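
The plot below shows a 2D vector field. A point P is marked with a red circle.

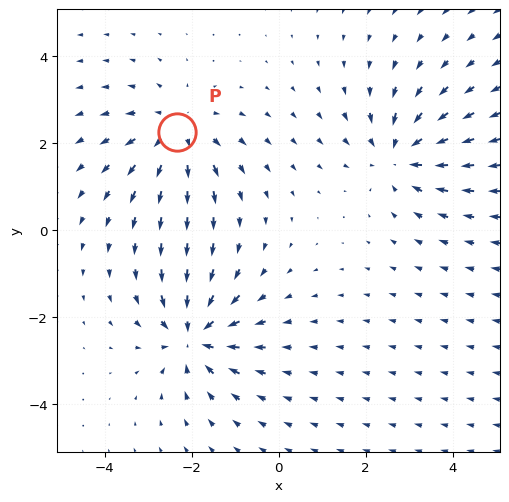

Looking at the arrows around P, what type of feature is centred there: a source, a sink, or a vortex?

source

At P (-2.3, 2.3) the arrows spread outward. Divergence about +3, curl ≈0 — positive divergence with near-zero curl is a source.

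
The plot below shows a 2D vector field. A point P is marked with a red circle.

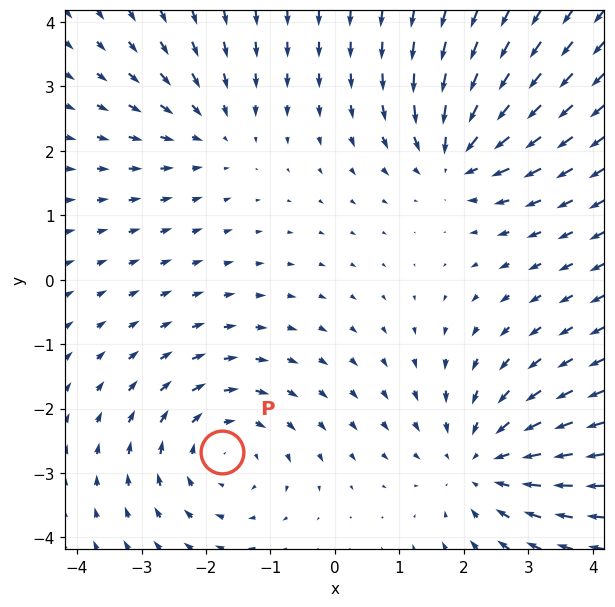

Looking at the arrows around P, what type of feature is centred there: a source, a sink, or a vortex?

At P (-1.7, -2.7) the arrows circulate clockwise. Divergence ≈0, curl about -4 — near-zero divergence with nonzero curl is a vortex.

vortex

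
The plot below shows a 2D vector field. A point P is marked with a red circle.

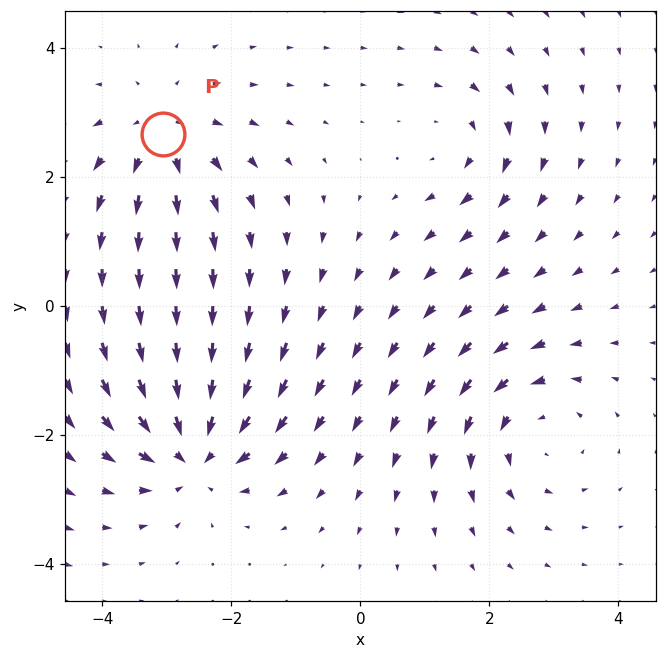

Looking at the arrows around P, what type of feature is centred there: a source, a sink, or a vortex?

source

At P (-3.1, 2.7) the arrows spread outward. Divergence about +4, curl ≈0 — positive divergence with near-zero curl is a source.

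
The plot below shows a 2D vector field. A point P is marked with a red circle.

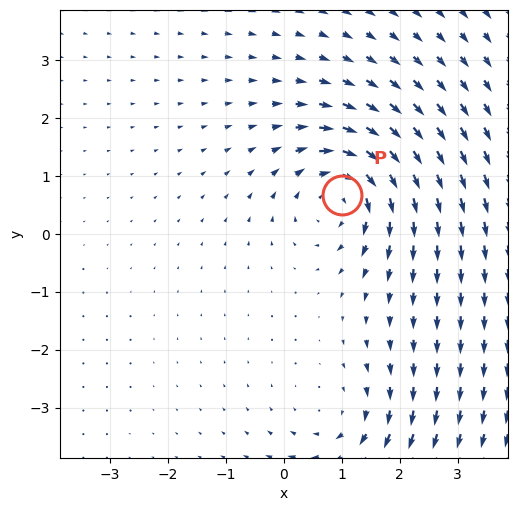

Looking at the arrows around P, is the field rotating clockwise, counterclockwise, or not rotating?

clockwise

Near P at (1.0, 0.7) the arrows circulate clockwise. The curl (z-component) there is about -5; negative curl means clockwise rotation.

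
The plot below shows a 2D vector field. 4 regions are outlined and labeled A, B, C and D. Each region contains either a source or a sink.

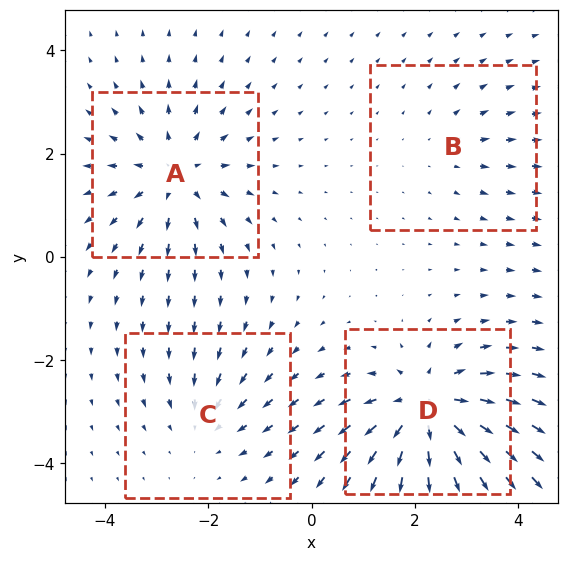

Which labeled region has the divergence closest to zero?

B

Divergence at each region's feature centre — A: about +5, B: about +2, C: about -3, D: about +7. Region B is closest to zero.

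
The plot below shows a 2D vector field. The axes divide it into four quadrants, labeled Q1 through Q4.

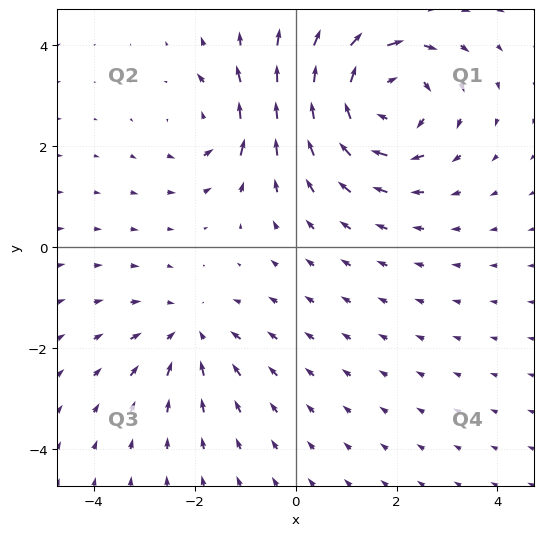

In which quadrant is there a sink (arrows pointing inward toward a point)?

Q3

The sink sits at approximately (-2.1, -1.7), which lies in quadrant Q3. The divergence there is about -3, negative as expected for a sink.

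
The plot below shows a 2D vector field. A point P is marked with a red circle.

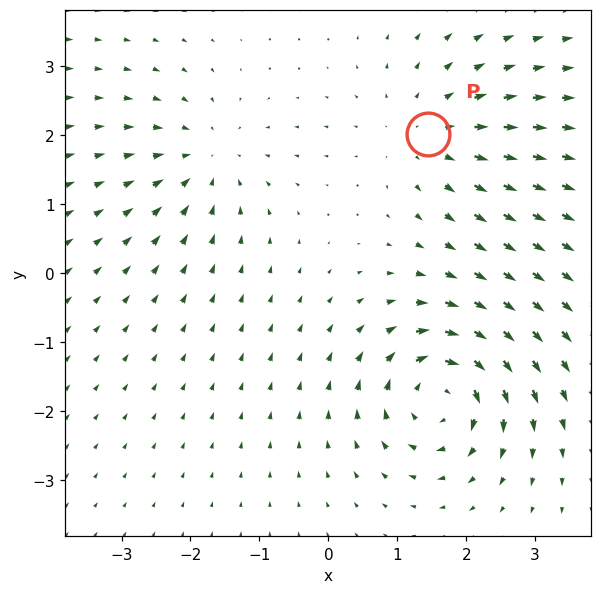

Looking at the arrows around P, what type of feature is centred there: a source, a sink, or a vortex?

source

At P (1.4, 2.0) the arrows spread outward. Divergence about +3, curl ≈0 — positive divergence with near-zero curl is a source.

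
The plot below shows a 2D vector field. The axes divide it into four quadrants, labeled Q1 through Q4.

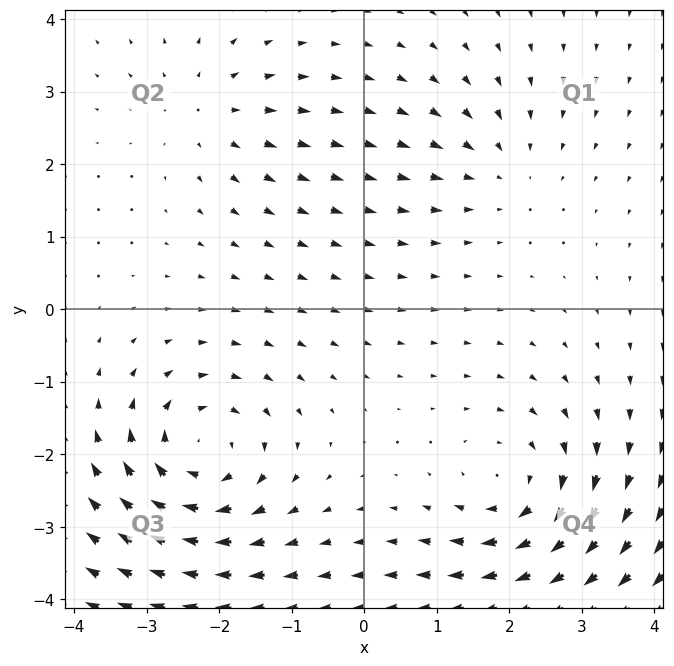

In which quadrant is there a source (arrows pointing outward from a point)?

The source sits at approximately (-2.1, 2.7), which lies in quadrant Q2. The divergence there is about +3, positive as expected for a source.

Q2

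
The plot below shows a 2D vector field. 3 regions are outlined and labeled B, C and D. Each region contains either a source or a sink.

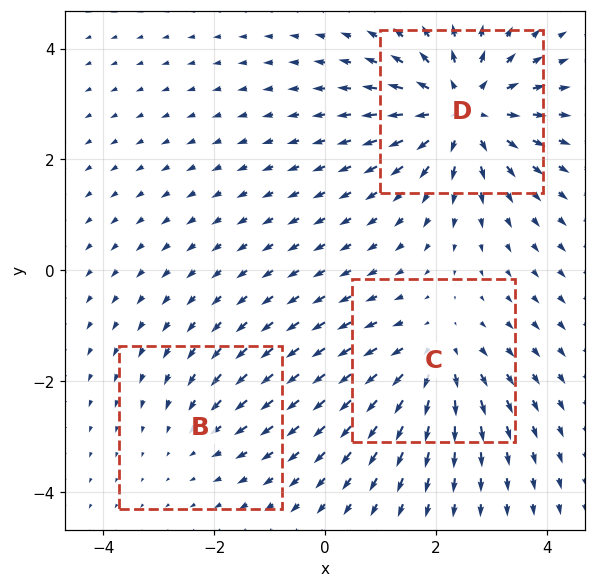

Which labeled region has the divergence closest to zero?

B

Divergence at each region's feature centre — B: about -2, C: about +3, D: about +5. Region B is closest to zero.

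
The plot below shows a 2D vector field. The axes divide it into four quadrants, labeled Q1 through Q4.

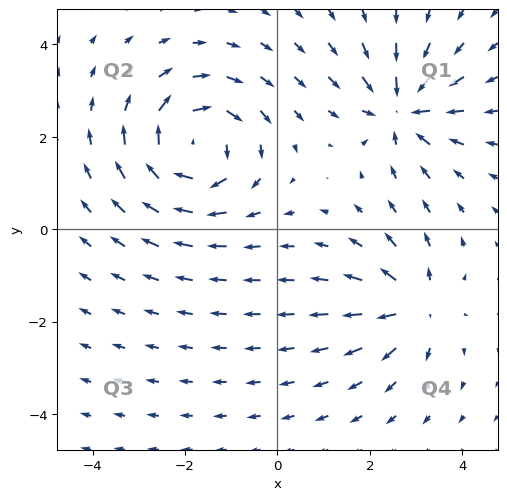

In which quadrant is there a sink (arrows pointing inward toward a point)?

Q1

The sink sits at approximately (2.7, 2.6), which lies in quadrant Q1. The divergence there is about -4, negative as expected for a sink.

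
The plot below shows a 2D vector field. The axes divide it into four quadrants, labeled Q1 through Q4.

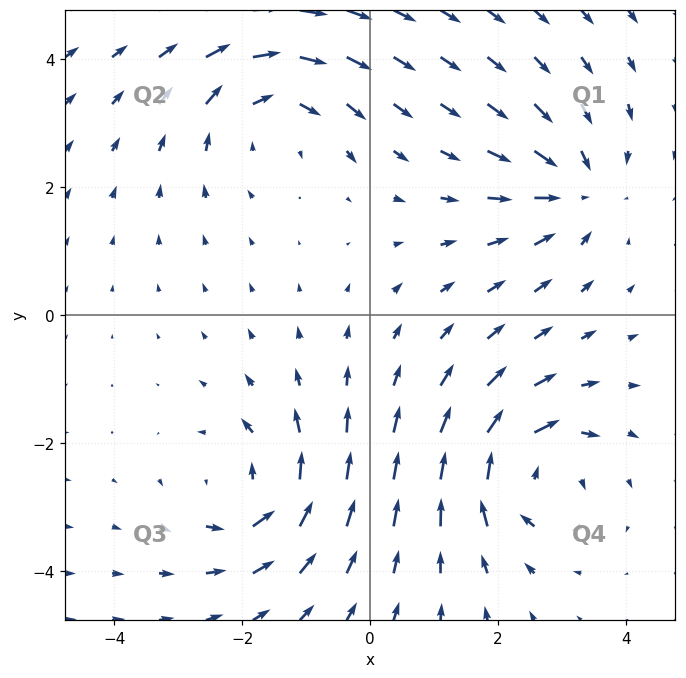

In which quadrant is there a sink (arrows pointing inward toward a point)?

Q1

The sink sits at approximately (3.2, 2.0), which lies in quadrant Q1. The divergence there is about -4, negative as expected for a sink.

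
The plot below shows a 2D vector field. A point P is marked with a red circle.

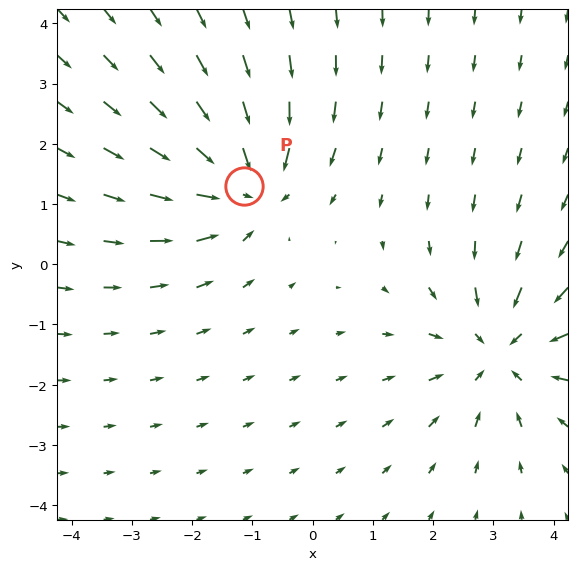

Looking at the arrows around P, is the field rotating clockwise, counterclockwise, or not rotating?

Near P at (-1.1, 1.3) the arrows show no circulation. The curl there is ≈0.

not rotating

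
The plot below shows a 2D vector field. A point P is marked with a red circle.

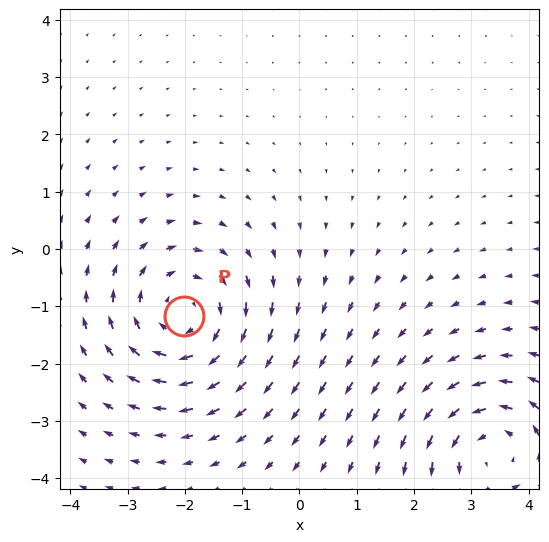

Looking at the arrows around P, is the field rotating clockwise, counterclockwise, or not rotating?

clockwise

Near P at (-2.0, -1.2) the arrows circulate clockwise. The curl (z-component) there is about -4; negative curl means clockwise rotation.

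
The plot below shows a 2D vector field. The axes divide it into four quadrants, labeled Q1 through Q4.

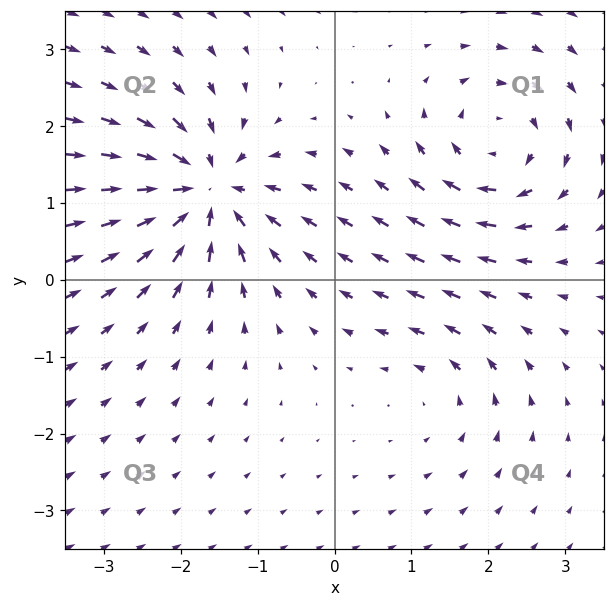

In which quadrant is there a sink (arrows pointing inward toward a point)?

Q2

The sink sits at approximately (-1.7, 1.2), which lies in quadrant Q2. The divergence there is about -7, negative as expected for a sink.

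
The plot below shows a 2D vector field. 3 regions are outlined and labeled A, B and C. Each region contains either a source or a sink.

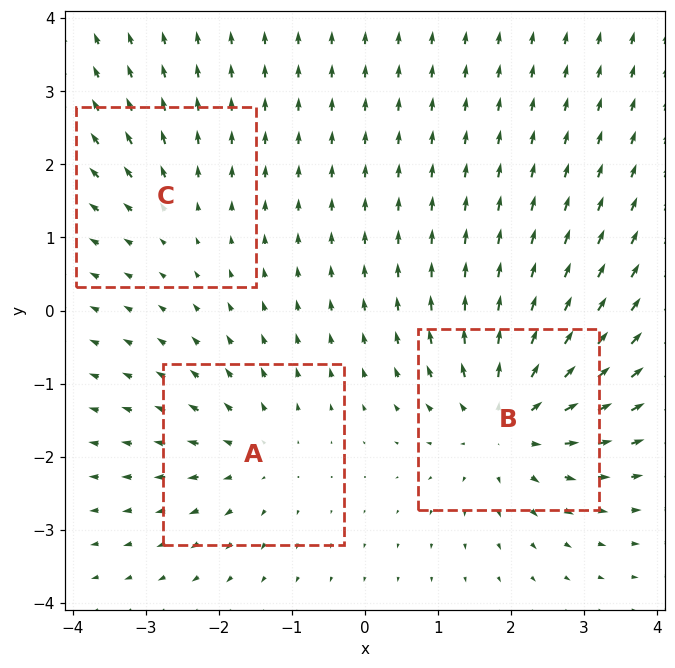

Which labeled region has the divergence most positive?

B

Divergence at each region's feature centre — A: about +3, B: about +5, C: about +2. Region B is most positive.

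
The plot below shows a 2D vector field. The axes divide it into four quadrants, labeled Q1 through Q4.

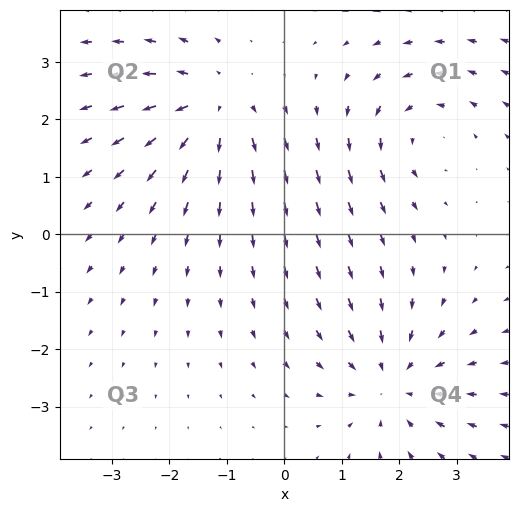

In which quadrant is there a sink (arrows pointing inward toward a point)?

Q4

The sink sits at approximately (1.9, -2.6), which lies in quadrant Q4. The divergence there is about -3, negative as expected for a sink.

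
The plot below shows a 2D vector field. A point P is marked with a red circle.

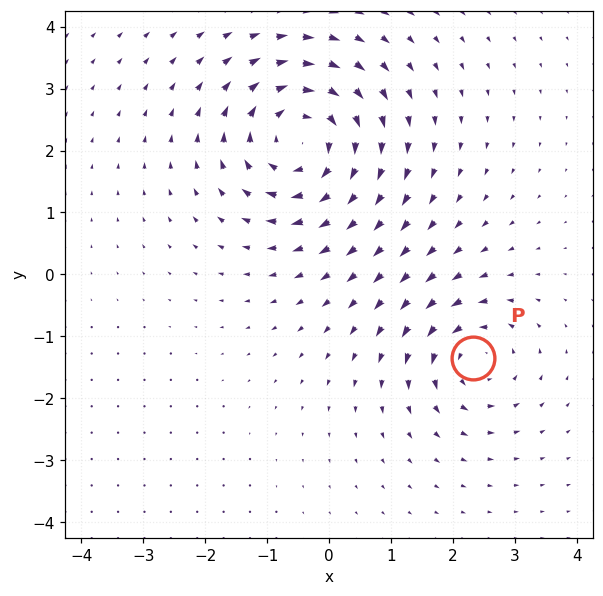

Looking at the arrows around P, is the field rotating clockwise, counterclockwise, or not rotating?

counterclockwise

Near P at (2.3, -1.4) the arrows circulate counterclockwise. The curl (z-component) there is about +4; positive curl means counterclockwise rotation.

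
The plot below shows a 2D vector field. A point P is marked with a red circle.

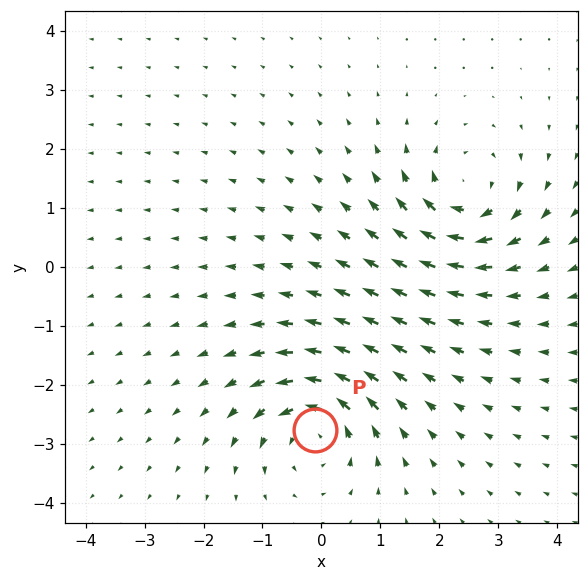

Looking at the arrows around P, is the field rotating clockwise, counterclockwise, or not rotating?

counterclockwise

Near P at (-0.1, -2.8) the arrows circulate counterclockwise. The curl (z-component) there is about +4; positive curl means counterclockwise rotation.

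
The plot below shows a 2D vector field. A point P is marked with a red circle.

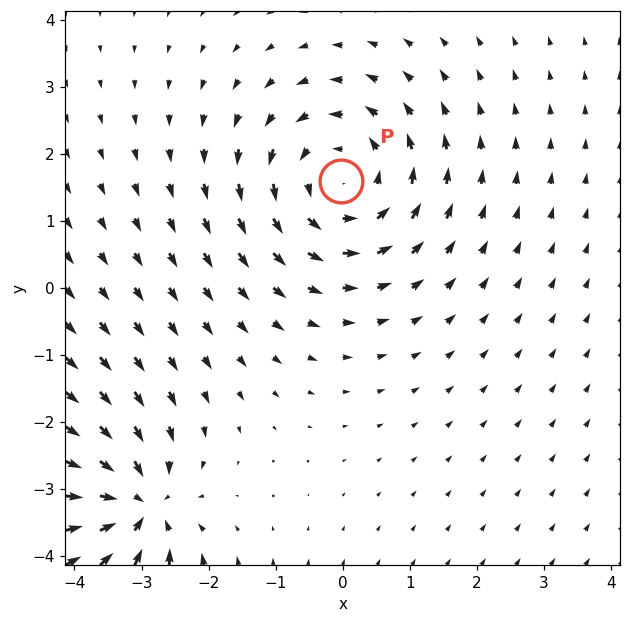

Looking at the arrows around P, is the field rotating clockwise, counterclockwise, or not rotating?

Near P at (-0.0, 1.6) the arrows circulate counterclockwise. The curl (z-component) there is about +4; positive curl means counterclockwise rotation.

counterclockwise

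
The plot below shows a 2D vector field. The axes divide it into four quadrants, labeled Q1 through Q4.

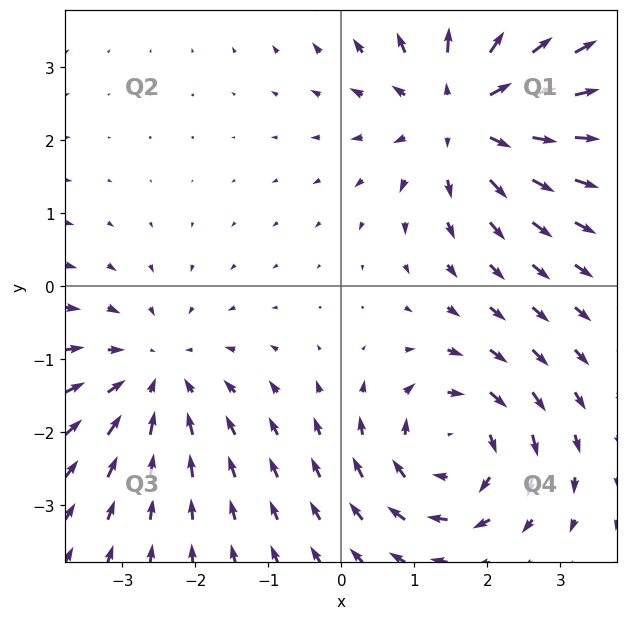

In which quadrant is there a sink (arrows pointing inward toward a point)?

Q3

The sink sits at approximately (-2.5, -1.2), which lies in quadrant Q3. The divergence there is about -3, negative as expected for a sink.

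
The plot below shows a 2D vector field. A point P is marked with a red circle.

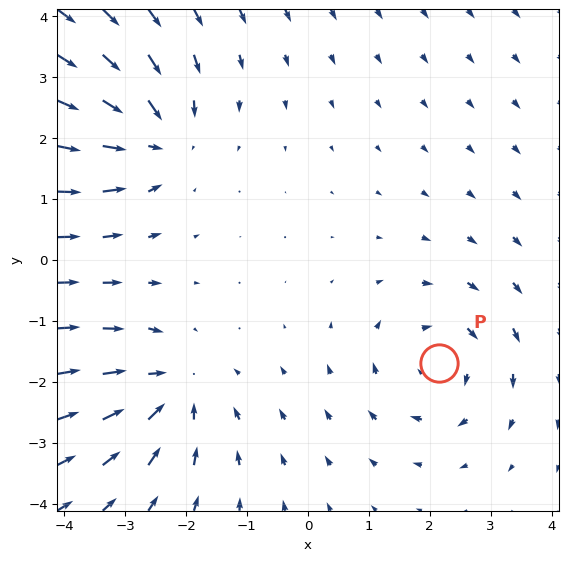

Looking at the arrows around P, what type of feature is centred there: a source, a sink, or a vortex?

At P (2.1, -1.7) the arrows circulate clockwise. Divergence ≈0, curl about -3 — near-zero divergence with nonzero curl is a vortex.

vortex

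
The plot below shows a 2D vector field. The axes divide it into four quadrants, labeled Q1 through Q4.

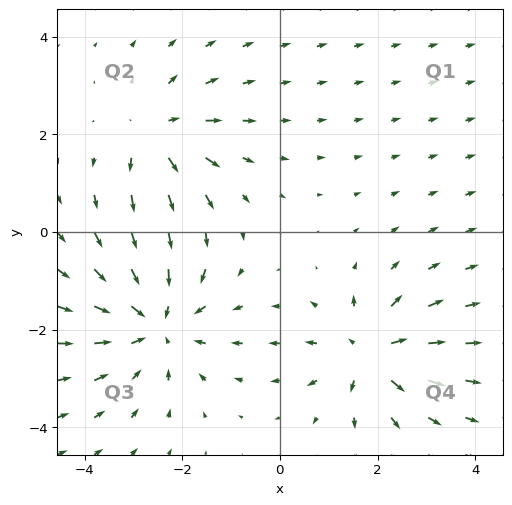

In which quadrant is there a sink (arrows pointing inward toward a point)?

The sink sits at approximately (-2.5, -1.8), which lies in quadrant Q3. The divergence there is about -3, negative as expected for a sink.

Q3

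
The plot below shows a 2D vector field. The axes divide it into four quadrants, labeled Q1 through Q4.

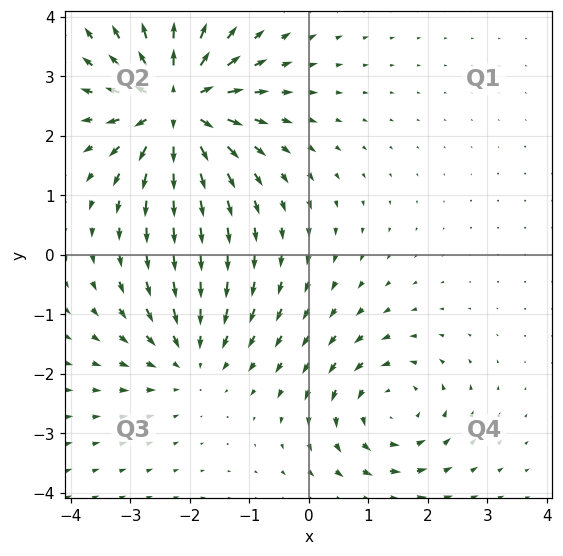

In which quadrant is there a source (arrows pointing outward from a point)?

The source sits at approximately (-2.2, 2.5), which lies in quadrant Q2. The divergence there is about +5, positive as expected for a source.

Q2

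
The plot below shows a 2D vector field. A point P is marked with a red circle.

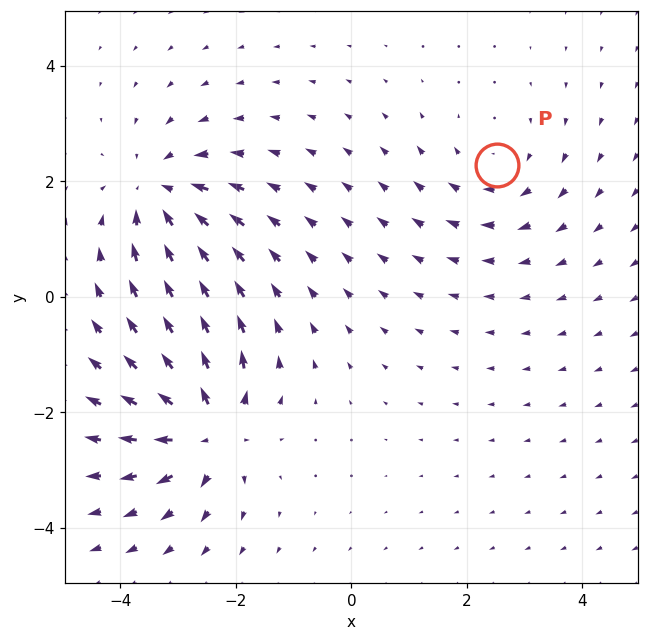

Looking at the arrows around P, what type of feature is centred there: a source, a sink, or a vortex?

At P (2.5, 2.3) the arrows circulate clockwise. Divergence ≈0, curl about -2 — near-zero divergence with nonzero curl is a vortex.

vortex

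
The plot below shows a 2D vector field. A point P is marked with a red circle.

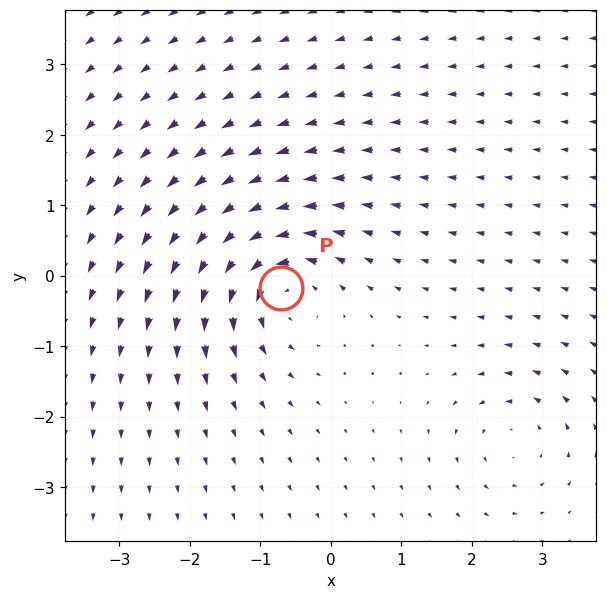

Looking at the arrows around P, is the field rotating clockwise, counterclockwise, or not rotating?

counterclockwise

Near P at (-0.7, -0.2) the arrows circulate counterclockwise. The curl (z-component) there is about +6; positive curl means counterclockwise rotation.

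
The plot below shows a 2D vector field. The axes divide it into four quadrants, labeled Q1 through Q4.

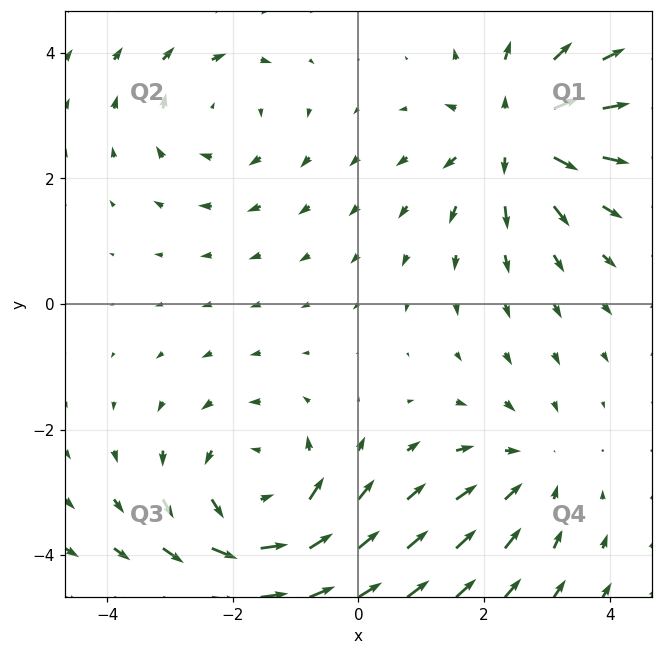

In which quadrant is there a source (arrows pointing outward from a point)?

Q1

The source sits at approximately (2.5, 2.7), which lies in quadrant Q1. The divergence there is about +4, positive as expected for a source.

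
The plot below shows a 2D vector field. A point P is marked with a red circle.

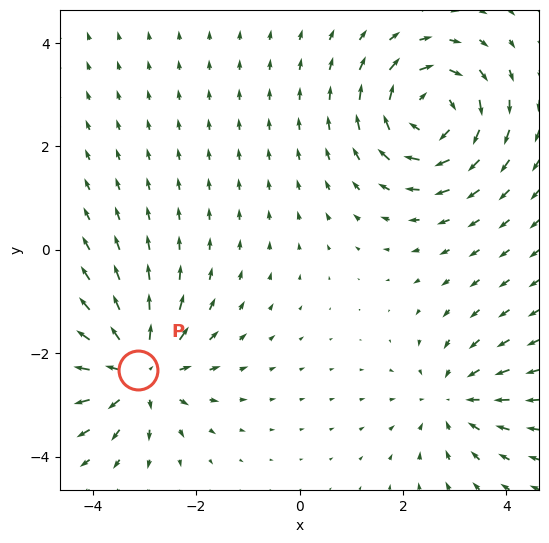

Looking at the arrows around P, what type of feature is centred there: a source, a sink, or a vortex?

At P (-3.1, -2.3) the arrows spread outward. Divergence about +5, curl ≈0 — positive divergence with near-zero curl is a source.

source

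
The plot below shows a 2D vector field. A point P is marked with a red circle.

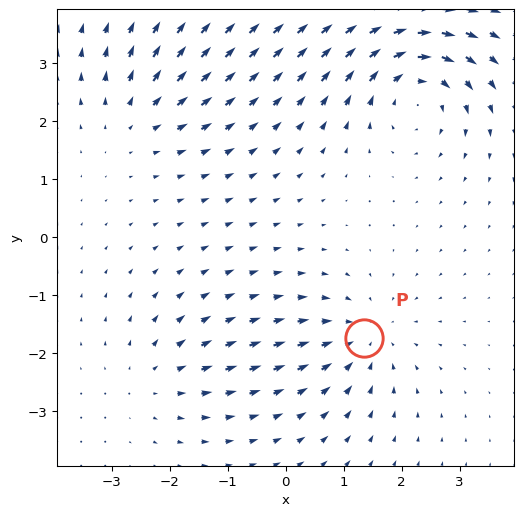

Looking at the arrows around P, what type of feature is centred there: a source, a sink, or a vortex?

sink

At P (1.3, -1.7) the arrows converge inward. Divergence about -4, curl ≈0 — negative divergence with near-zero curl is a sink.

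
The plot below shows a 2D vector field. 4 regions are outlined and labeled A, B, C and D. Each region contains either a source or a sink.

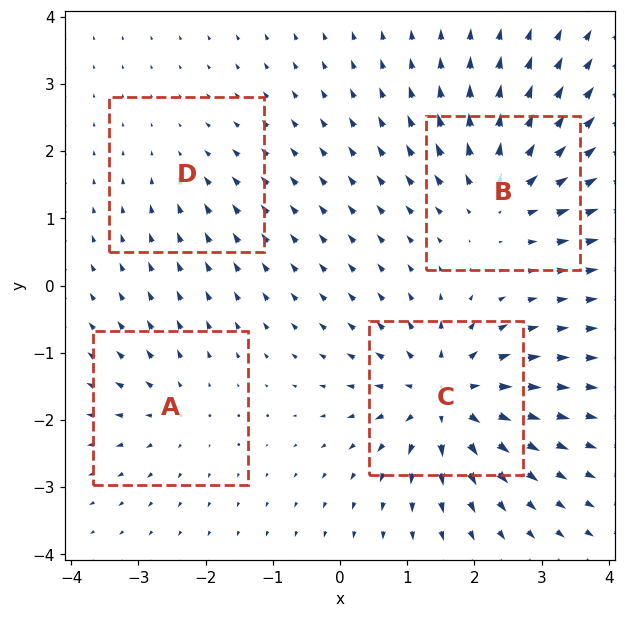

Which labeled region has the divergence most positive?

C

Divergence at each region's feature centre — A: about +4, B: about +7, C: about +8, D: about -2. Region C is most positive.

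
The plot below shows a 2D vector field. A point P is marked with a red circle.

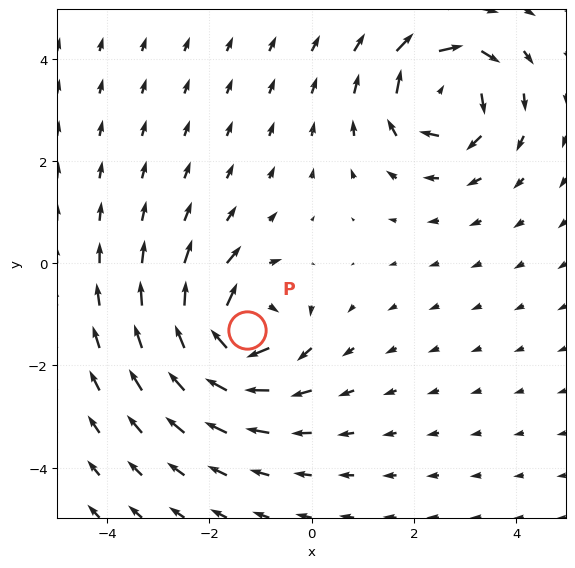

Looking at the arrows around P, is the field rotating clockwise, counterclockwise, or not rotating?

clockwise

Near P at (-1.3, -1.3) the arrows circulate clockwise. The curl (z-component) there is about -6; negative curl means clockwise rotation.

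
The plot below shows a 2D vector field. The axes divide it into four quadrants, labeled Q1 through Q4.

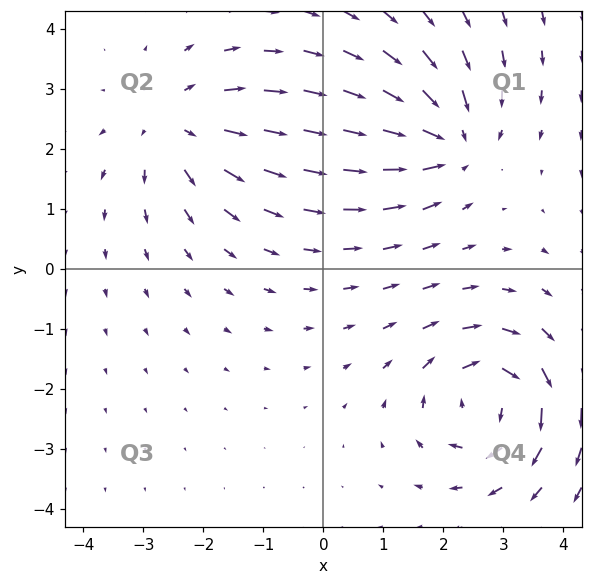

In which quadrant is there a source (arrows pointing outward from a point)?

Q2

The source sits at approximately (-2.4, 2.4), which lies in quadrant Q2. The divergence there is about +4, positive as expected for a source.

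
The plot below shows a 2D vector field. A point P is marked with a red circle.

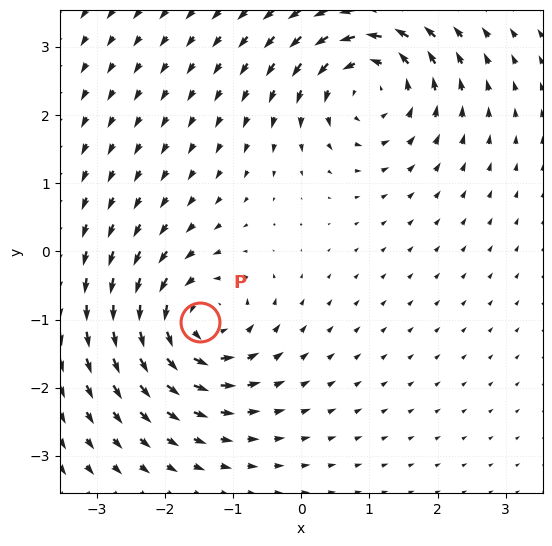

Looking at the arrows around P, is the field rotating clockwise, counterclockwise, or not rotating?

Near P at (-1.5, -1.0) the arrows circulate counterclockwise. The curl (z-component) there is about +6; positive curl means counterclockwise rotation.

counterclockwise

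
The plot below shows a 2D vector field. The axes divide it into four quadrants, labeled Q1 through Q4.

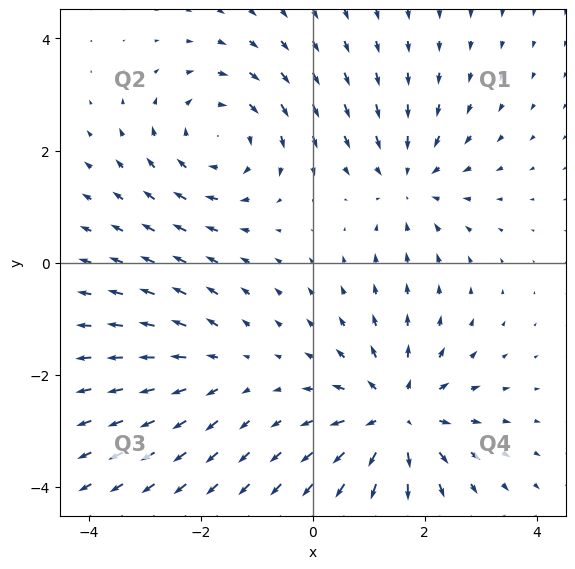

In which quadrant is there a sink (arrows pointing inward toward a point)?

Q1

The sink sits at approximately (1.7, 1.4), which lies in quadrant Q1. The divergence there is about -4, negative as expected for a sink.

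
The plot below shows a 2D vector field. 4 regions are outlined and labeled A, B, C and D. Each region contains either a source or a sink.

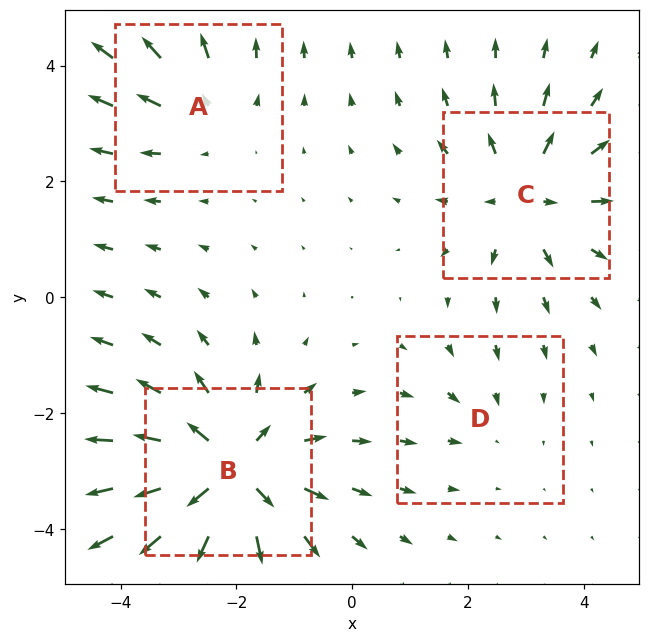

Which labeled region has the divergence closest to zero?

Divergence at each region's feature centre — A: about +3, B: about +7, C: about +5, D: about -2. Region D is closest to zero.

D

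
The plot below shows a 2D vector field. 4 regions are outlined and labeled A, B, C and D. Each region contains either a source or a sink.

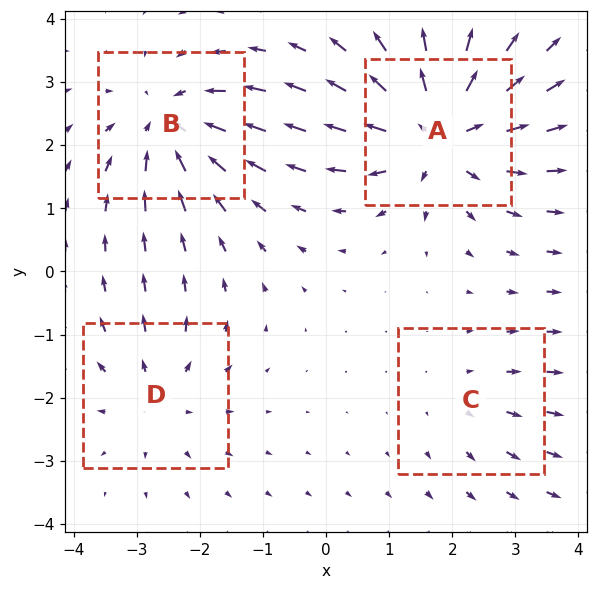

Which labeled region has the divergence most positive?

Divergence at each region's feature centre — A: about +7, B: about -5, C: about +2, D: about +3. Region A is most positive.

A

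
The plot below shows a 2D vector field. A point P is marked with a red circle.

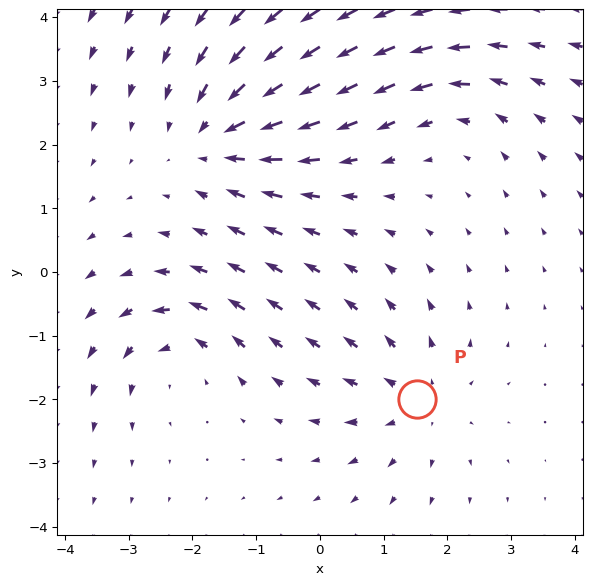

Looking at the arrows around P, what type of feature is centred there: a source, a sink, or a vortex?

source

At P (1.5, -2.0) the arrows spread outward. Divergence about +3, curl ≈0 — positive divergence with near-zero curl is a source.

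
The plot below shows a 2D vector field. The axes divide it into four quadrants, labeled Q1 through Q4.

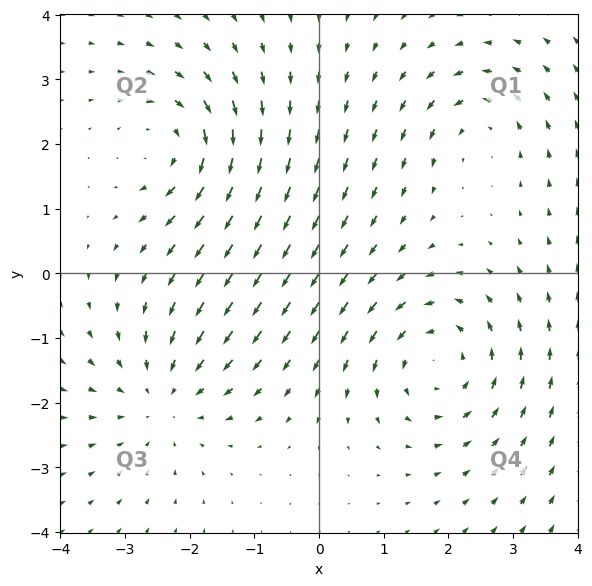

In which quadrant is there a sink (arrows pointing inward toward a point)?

Q3

The sink sits at approximately (-2.4, -1.9), which lies in quadrant Q3. The divergence there is about -3, negative as expected for a sink.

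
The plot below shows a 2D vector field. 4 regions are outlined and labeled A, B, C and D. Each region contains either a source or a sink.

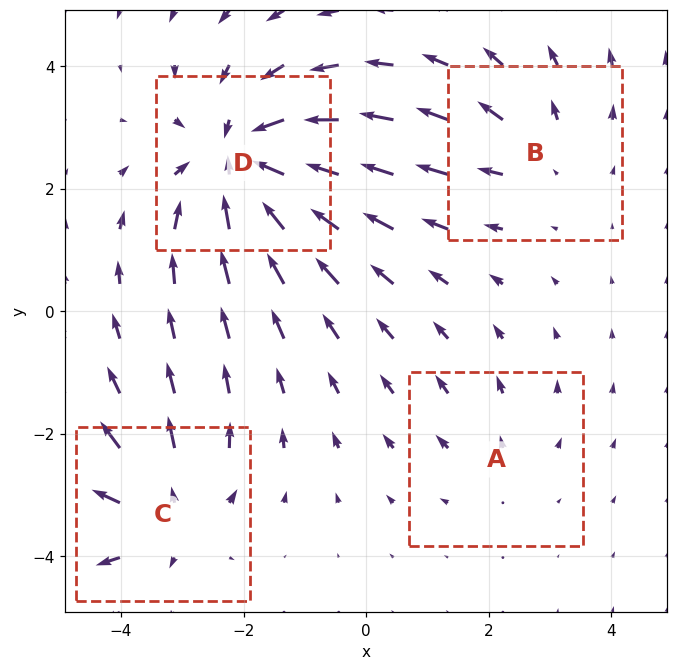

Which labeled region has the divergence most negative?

D

Divergence at each region's feature centre — A: about +2, B: about +3, C: about +4, D: about -6. Region D is most negative.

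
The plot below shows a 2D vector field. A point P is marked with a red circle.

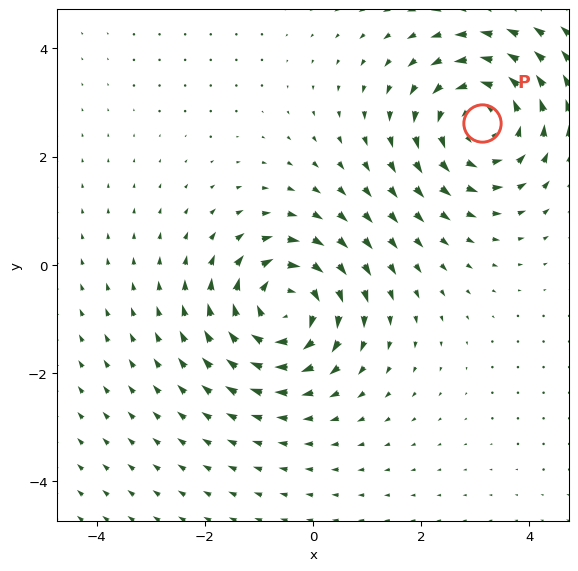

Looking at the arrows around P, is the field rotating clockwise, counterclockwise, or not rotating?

Near P at (3.1, 2.6) the arrows circulate counterclockwise. The curl (z-component) there is about +4; positive curl means counterclockwise rotation.

counterclockwise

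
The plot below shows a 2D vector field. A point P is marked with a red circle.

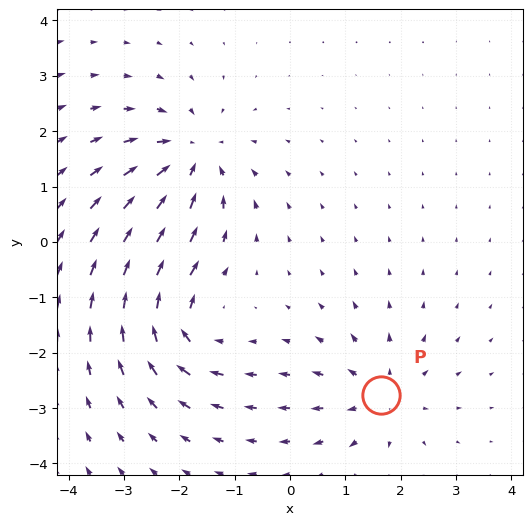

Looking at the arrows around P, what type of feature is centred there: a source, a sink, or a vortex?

At P (1.6, -2.8) the arrows spread outward. Divergence about +4, curl ≈0 — positive divergence with near-zero curl is a source.

source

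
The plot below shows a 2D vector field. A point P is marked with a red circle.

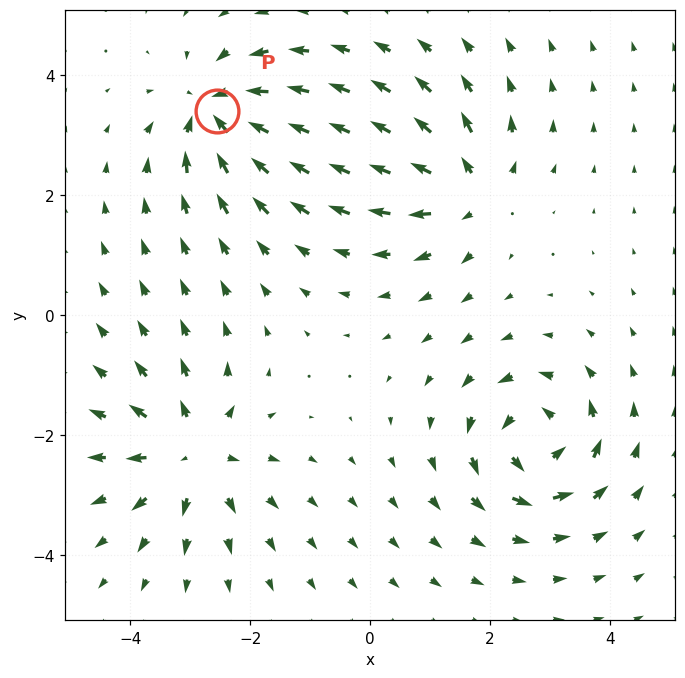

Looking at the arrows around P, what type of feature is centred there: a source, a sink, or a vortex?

At P (-2.6, 3.4) the arrows converge inward. Divergence about -7, curl ≈0 — negative divergence with near-zero curl is a sink.

sink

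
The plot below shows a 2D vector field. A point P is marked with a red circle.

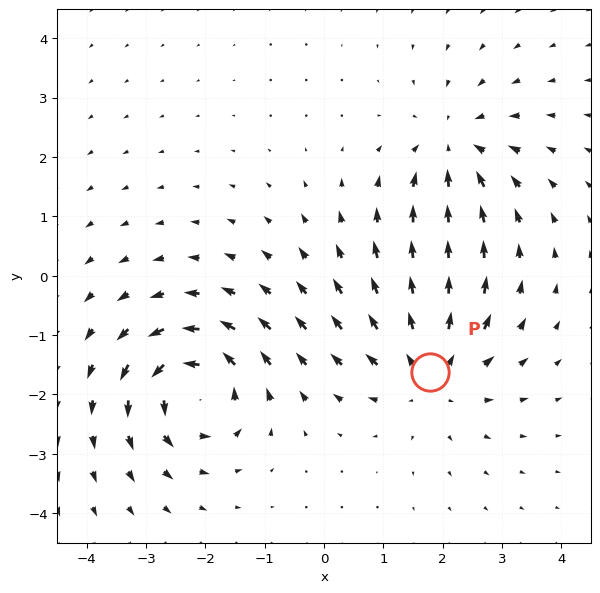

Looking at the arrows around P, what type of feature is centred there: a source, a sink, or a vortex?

At P (1.8, -1.6) the arrows spread outward. Divergence about +4, curl ≈0 — positive divergence with near-zero curl is a source.

source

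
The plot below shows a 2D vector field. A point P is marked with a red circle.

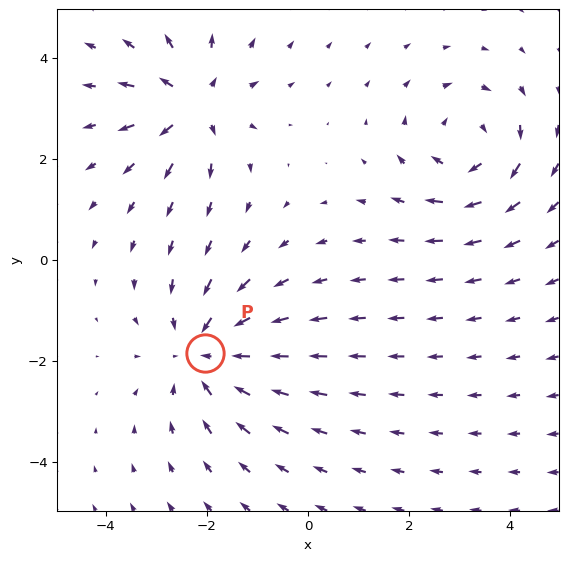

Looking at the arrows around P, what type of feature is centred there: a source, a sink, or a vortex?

At P (-2.0, -1.8) the arrows converge inward. Divergence about -3, curl ≈0 — negative divergence with near-zero curl is a sink.

sink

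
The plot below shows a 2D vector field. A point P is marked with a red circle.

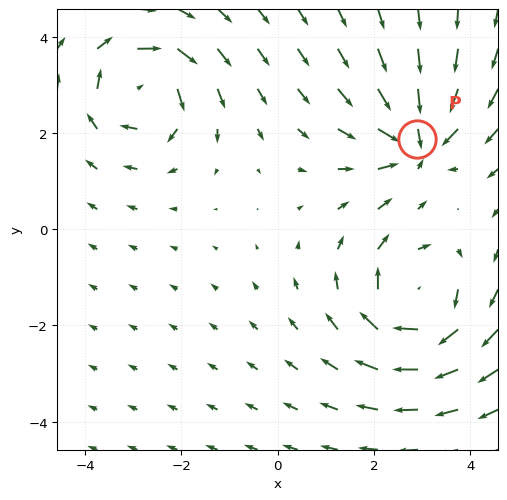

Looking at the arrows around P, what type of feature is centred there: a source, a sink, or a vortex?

At P (2.9, 1.9) the arrows converge inward. Divergence about -6, curl ≈0 — negative divergence with near-zero curl is a sink.

sink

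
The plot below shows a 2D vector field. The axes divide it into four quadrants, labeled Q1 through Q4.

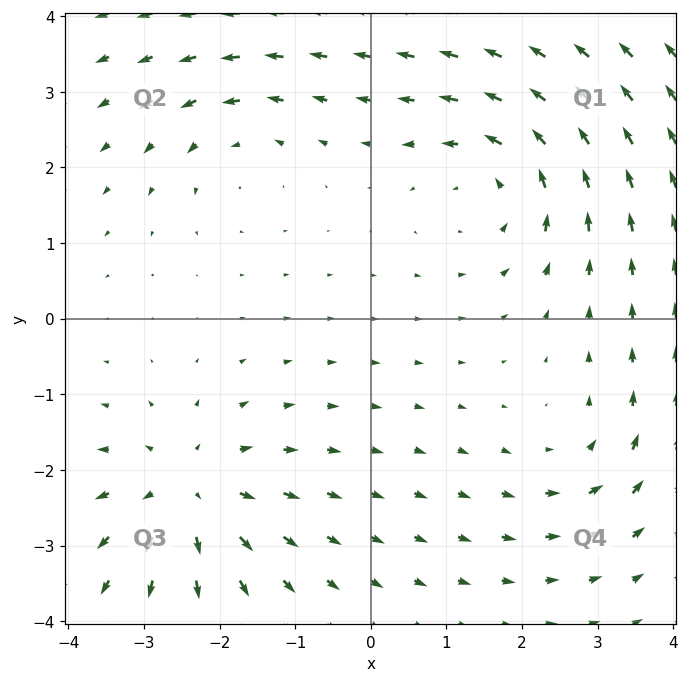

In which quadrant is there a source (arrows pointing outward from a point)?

The source sits at approximately (-2.4, -2.3), which lies in quadrant Q3. The divergence there is about +5, positive as expected for a source.

Q3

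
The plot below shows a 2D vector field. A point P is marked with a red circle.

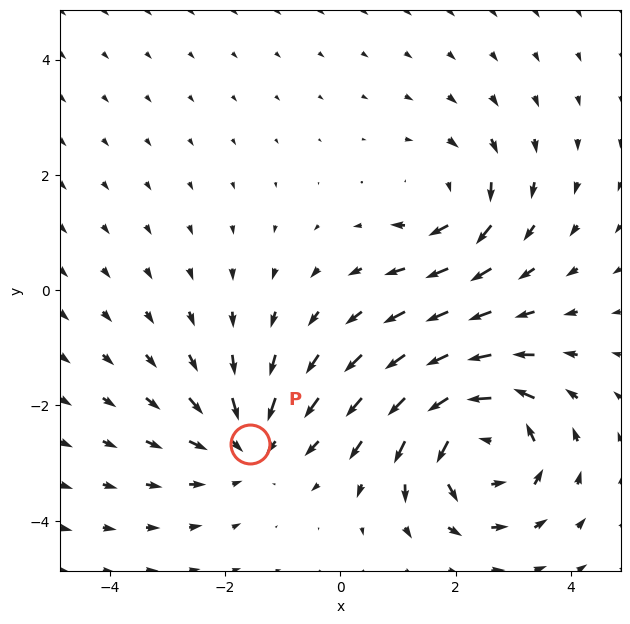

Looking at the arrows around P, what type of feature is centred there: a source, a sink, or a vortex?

At P (-1.6, -2.7) the arrows converge inward. Divergence about -3, curl ≈0 — negative divergence with near-zero curl is a sink.

sink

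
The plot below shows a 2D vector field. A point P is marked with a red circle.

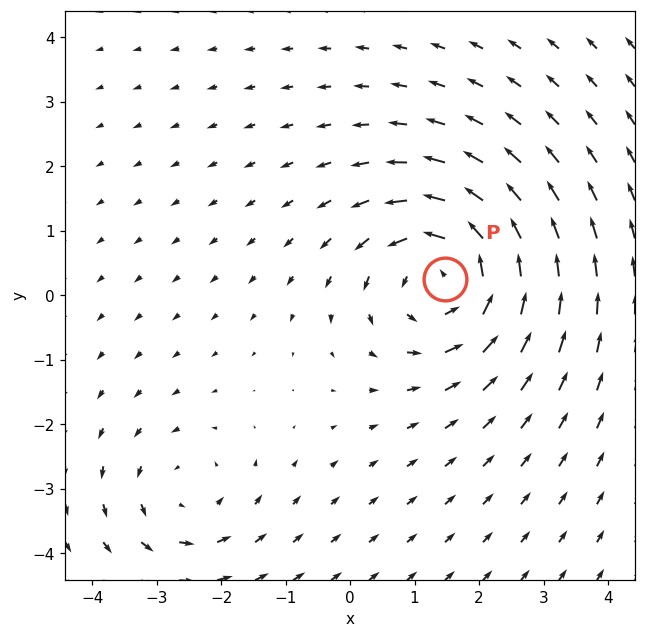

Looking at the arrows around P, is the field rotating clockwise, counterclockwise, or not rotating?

counterclockwise

Near P at (1.5, 0.3) the arrows circulate counterclockwise. The curl (z-component) there is about +4; positive curl means counterclockwise rotation.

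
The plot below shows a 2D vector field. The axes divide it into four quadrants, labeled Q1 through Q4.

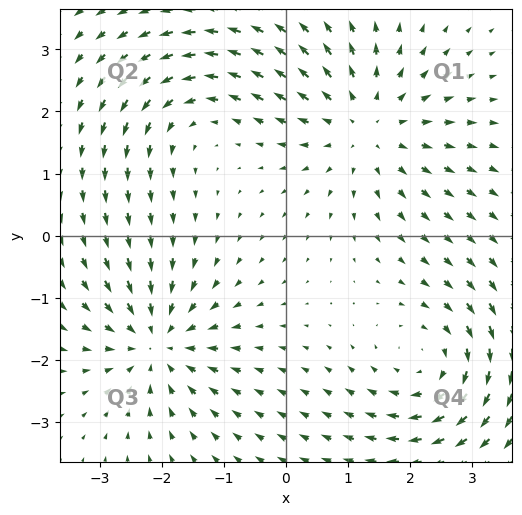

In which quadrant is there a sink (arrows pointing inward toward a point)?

Q3

The sink sits at approximately (-2.1, -1.7), which lies in quadrant Q3. The divergence there is about -4, negative as expected for a sink.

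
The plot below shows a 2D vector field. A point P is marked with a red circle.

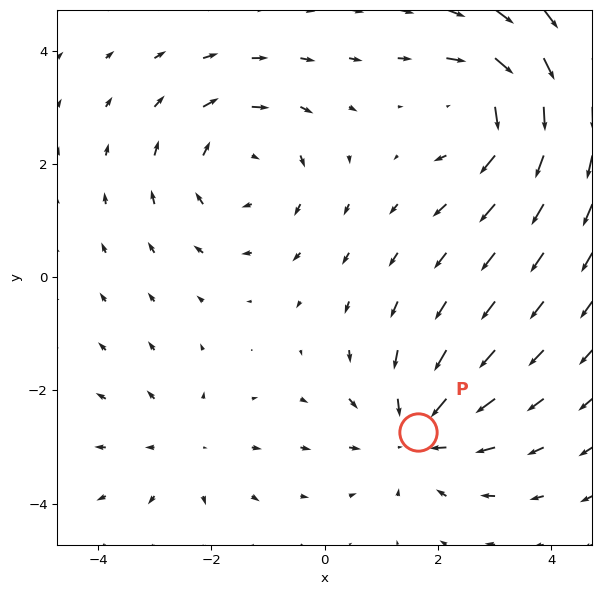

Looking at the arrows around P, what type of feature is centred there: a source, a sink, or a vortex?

sink

At P (1.7, -2.7) the arrows converge inward. Divergence about -4, curl ≈0 — negative divergence with near-zero curl is a sink.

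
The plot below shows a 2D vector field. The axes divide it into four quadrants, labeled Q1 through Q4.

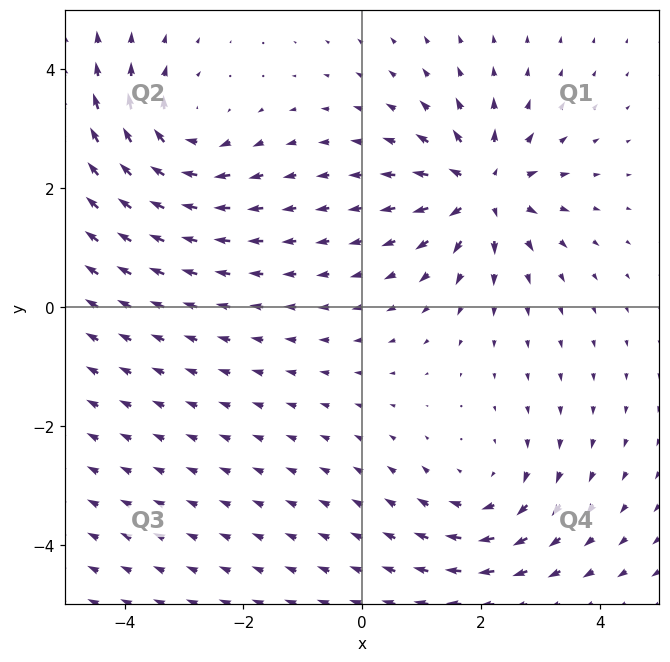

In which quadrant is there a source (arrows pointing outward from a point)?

Q1

The source sits at approximately (2.0, 2.0), which lies in quadrant Q1. The divergence there is about +5, positive as expected for a source.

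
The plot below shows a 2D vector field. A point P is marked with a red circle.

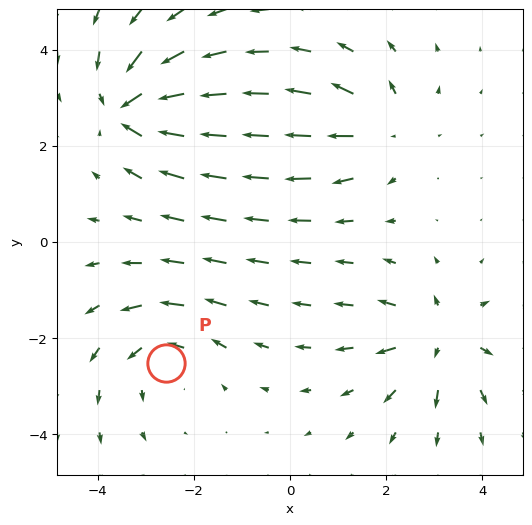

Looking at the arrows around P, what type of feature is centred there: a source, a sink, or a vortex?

At P (-2.6, -2.5) the arrows circulate counterclockwise. Divergence ≈0, curl about +3 — near-zero divergence with nonzero curl is a vortex.

vortex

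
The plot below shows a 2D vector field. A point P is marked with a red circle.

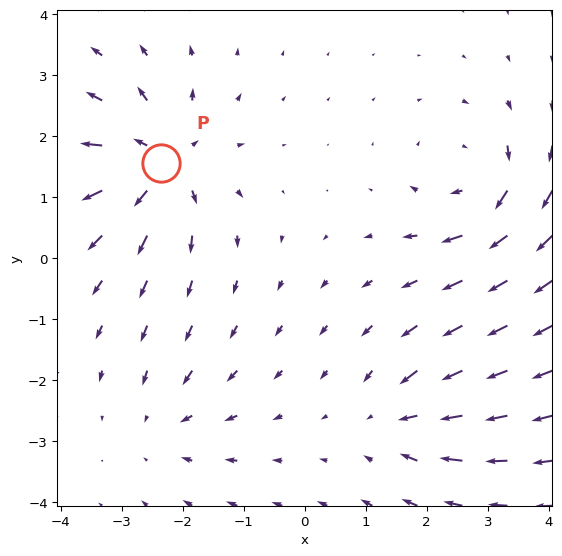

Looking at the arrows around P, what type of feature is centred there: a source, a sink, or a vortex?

source

At P (-2.4, 1.6) the arrows spread outward. Divergence about +5, curl ≈0 — positive divergence with near-zero curl is a source.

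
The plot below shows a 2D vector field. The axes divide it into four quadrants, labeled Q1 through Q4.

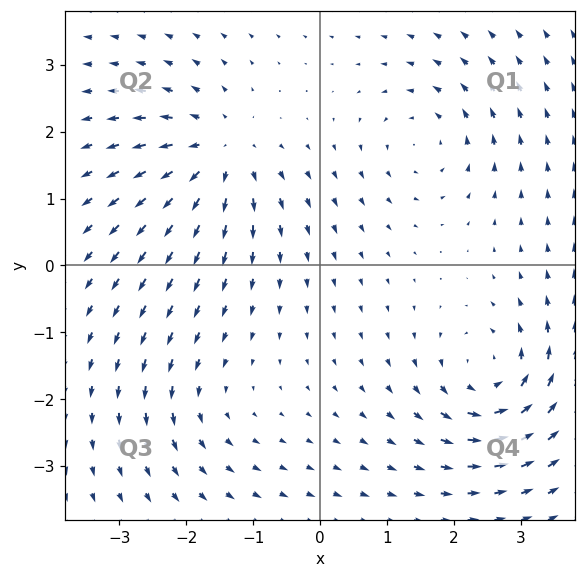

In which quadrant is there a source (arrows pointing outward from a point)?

Q2

The source sits at approximately (-1.5, 1.7), which lies in quadrant Q2. The divergence there is about +6, positive as expected for a source.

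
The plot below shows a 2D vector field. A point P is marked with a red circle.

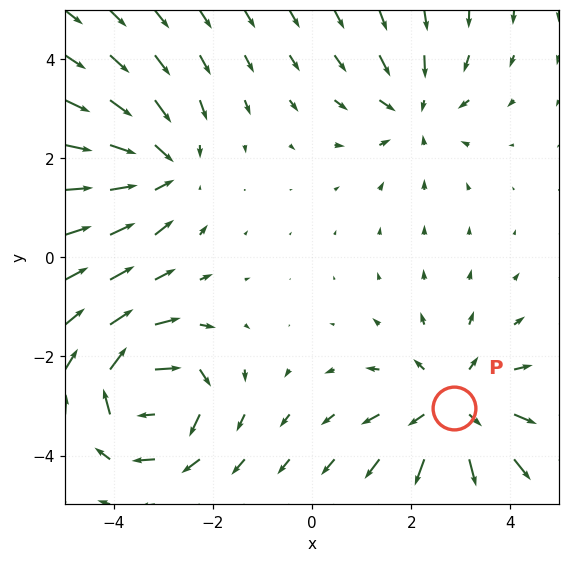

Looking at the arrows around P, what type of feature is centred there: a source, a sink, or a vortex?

At P (2.9, -3.0) the arrows spread outward. Divergence about +4, curl ≈0 — positive divergence with near-zero curl is a source.

source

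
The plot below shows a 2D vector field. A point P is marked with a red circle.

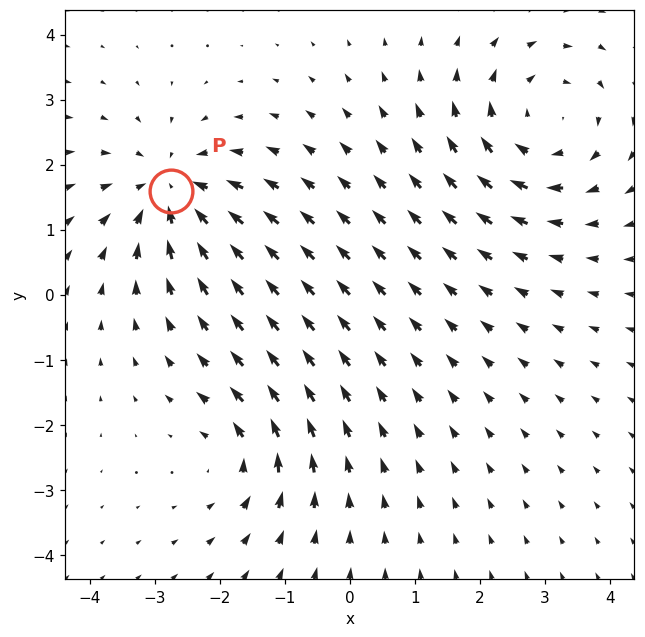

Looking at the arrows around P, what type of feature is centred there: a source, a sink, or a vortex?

sink

At P (-2.7, 1.6) the arrows converge inward. Divergence about -4, curl ≈0 — negative divergence with near-zero curl is a sink.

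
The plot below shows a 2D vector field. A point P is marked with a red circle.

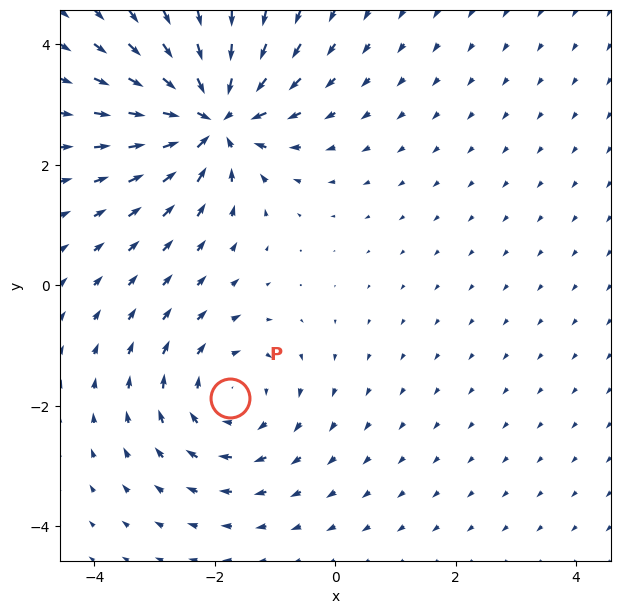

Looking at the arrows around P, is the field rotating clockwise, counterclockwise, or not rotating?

Near P at (-1.7, -1.9) the arrows circulate clockwise. The curl (z-component) there is about -3; negative curl means clockwise rotation.

clockwise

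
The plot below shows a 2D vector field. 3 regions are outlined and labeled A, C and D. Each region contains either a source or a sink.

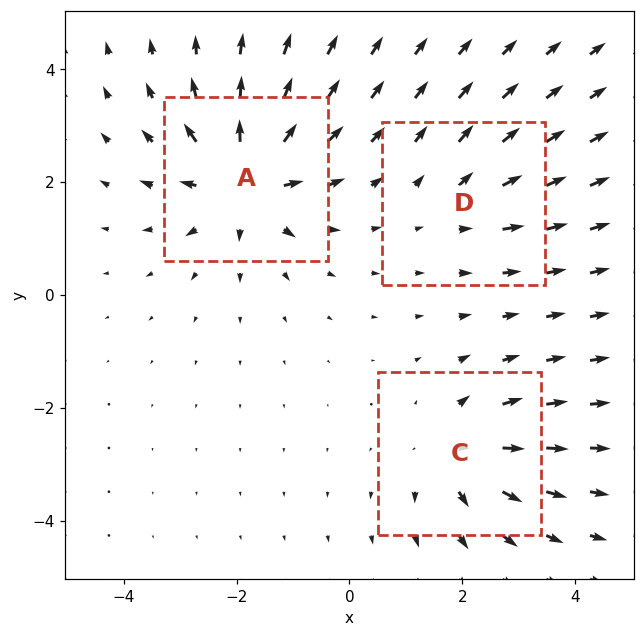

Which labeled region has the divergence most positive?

A

Divergence at each region's feature centre — A: about +6, C: about +4, D: about +2. Region A is most positive.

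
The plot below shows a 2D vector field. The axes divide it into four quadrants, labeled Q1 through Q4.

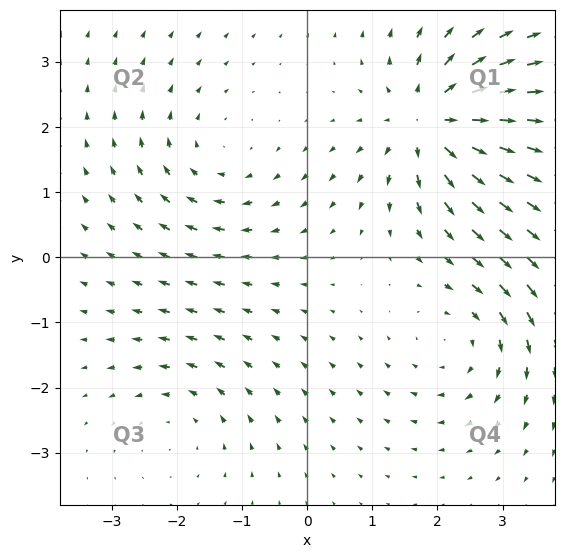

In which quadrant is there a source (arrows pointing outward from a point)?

Q1

The source sits at approximately (1.9, 2.1), which lies in quadrant Q1. The divergence there is about +6, positive as expected for a source.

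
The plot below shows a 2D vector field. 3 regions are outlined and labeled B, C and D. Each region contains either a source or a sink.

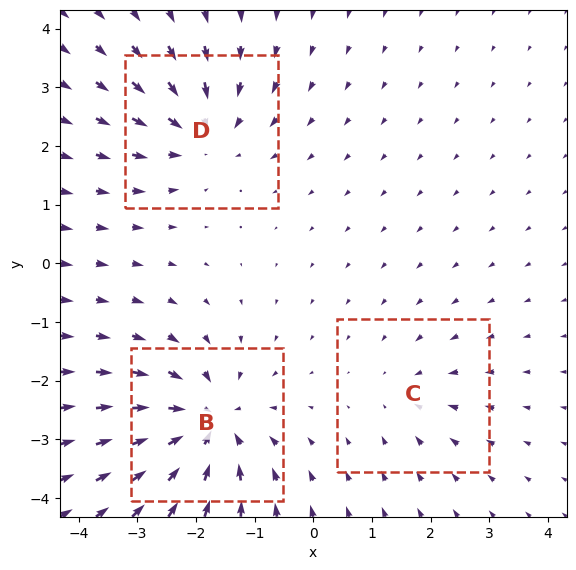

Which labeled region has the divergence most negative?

Divergence at each region's feature centre — B: about -5, C: about -2, D: about -4. Region B is most negative.

B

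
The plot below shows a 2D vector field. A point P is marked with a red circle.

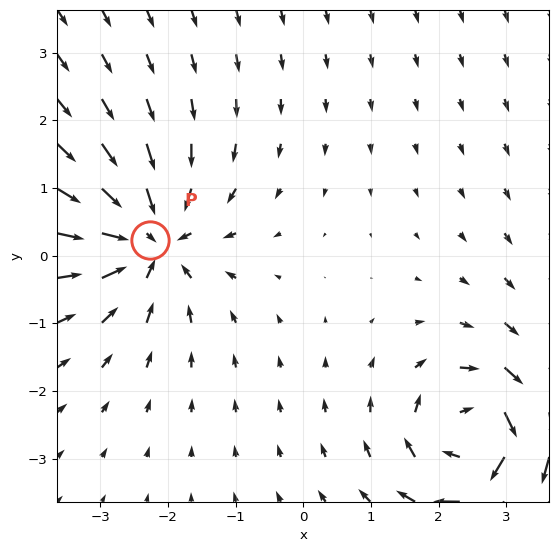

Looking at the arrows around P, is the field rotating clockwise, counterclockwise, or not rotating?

not rotating

Near P at (-2.3, 0.2) the arrows show no circulation. The curl there is ≈0.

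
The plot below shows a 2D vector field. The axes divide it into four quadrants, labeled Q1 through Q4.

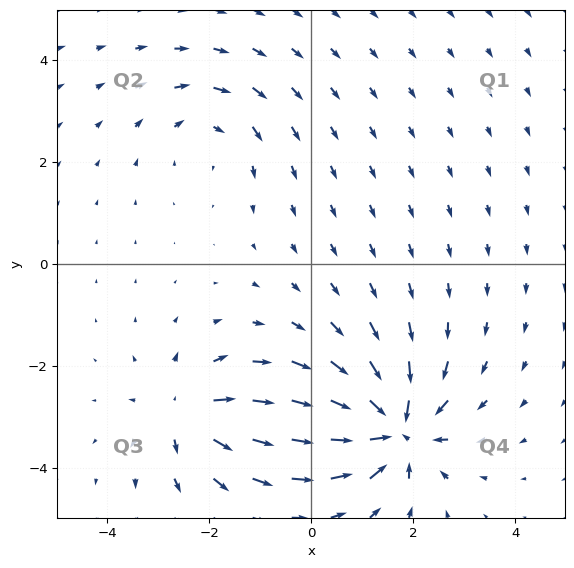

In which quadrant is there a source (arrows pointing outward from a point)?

The source sits at approximately (-2.5, -2.9), which lies in quadrant Q3. The divergence there is about +4, positive as expected for a source.

Q3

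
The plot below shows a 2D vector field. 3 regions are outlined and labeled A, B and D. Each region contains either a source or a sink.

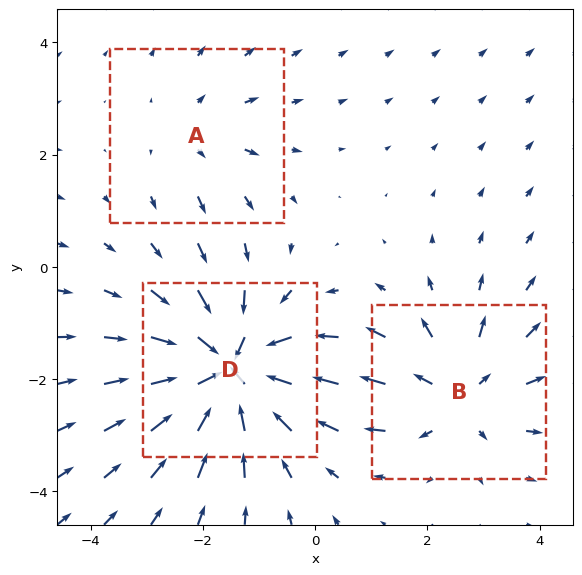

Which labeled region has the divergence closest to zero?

A

Divergence at each region's feature centre — A: about +2, B: about +3, D: about -5. Region A is closest to zero.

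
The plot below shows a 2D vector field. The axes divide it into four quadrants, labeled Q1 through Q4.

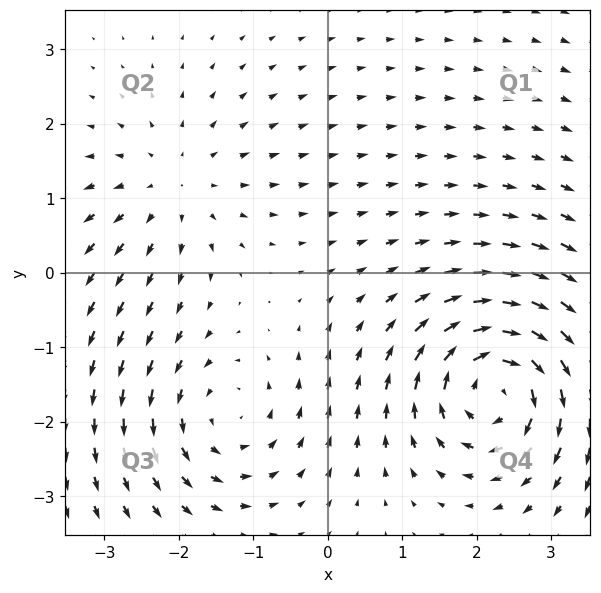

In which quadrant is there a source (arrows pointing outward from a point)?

Q2

The source sits at approximately (-2.1, 1.1), which lies in quadrant Q2. The divergence there is about +3, positive as expected for a source.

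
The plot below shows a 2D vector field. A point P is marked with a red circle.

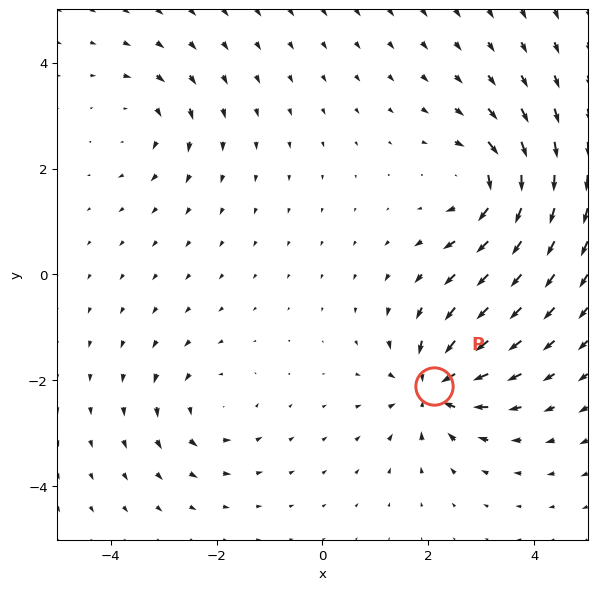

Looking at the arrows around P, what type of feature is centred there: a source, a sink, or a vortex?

At P (2.1, -2.1) the arrows converge inward. Divergence about -7, curl ≈0 — negative divergence with near-zero curl is a sink.

sink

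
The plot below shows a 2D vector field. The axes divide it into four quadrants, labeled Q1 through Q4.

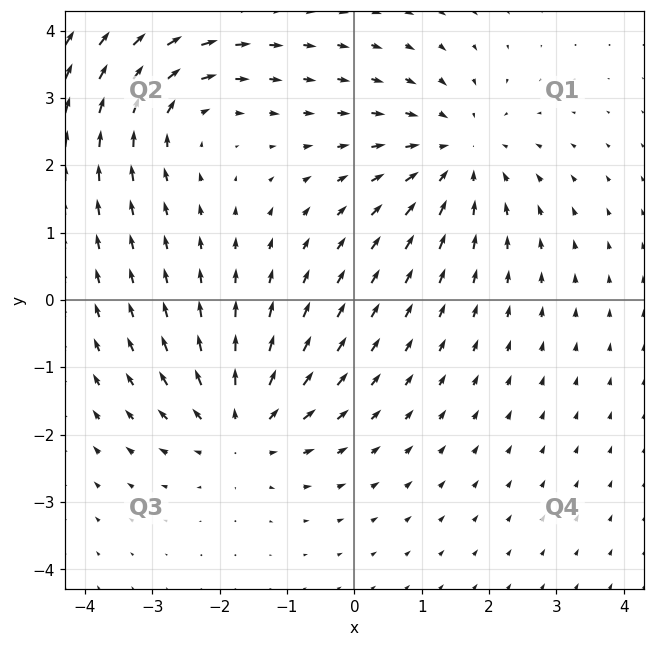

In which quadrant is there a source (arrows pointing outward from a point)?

The source sits at approximately (-1.7, -1.9), which lies in quadrant Q3. The divergence there is about +4, positive as expected for a source.

Q3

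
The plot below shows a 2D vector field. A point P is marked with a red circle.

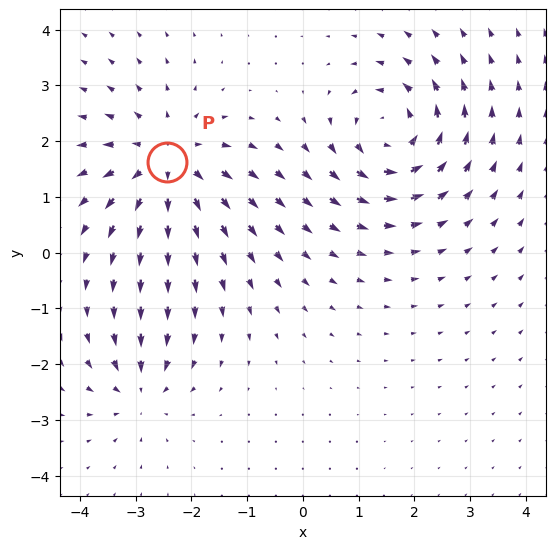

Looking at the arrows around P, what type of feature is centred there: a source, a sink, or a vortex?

source

At P (-2.4, 1.6) the arrows spread outward. Divergence about +5, curl ≈0 — positive divergence with near-zero curl is a source.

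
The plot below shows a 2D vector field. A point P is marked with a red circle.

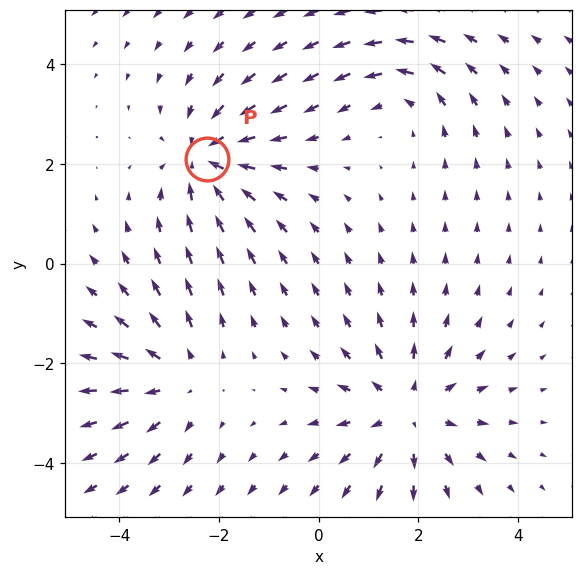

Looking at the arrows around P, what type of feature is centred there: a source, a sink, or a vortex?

At P (-2.2, 2.1) the arrows converge inward. Divergence about -4, curl ≈0 — negative divergence with near-zero curl is a sink.

sink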